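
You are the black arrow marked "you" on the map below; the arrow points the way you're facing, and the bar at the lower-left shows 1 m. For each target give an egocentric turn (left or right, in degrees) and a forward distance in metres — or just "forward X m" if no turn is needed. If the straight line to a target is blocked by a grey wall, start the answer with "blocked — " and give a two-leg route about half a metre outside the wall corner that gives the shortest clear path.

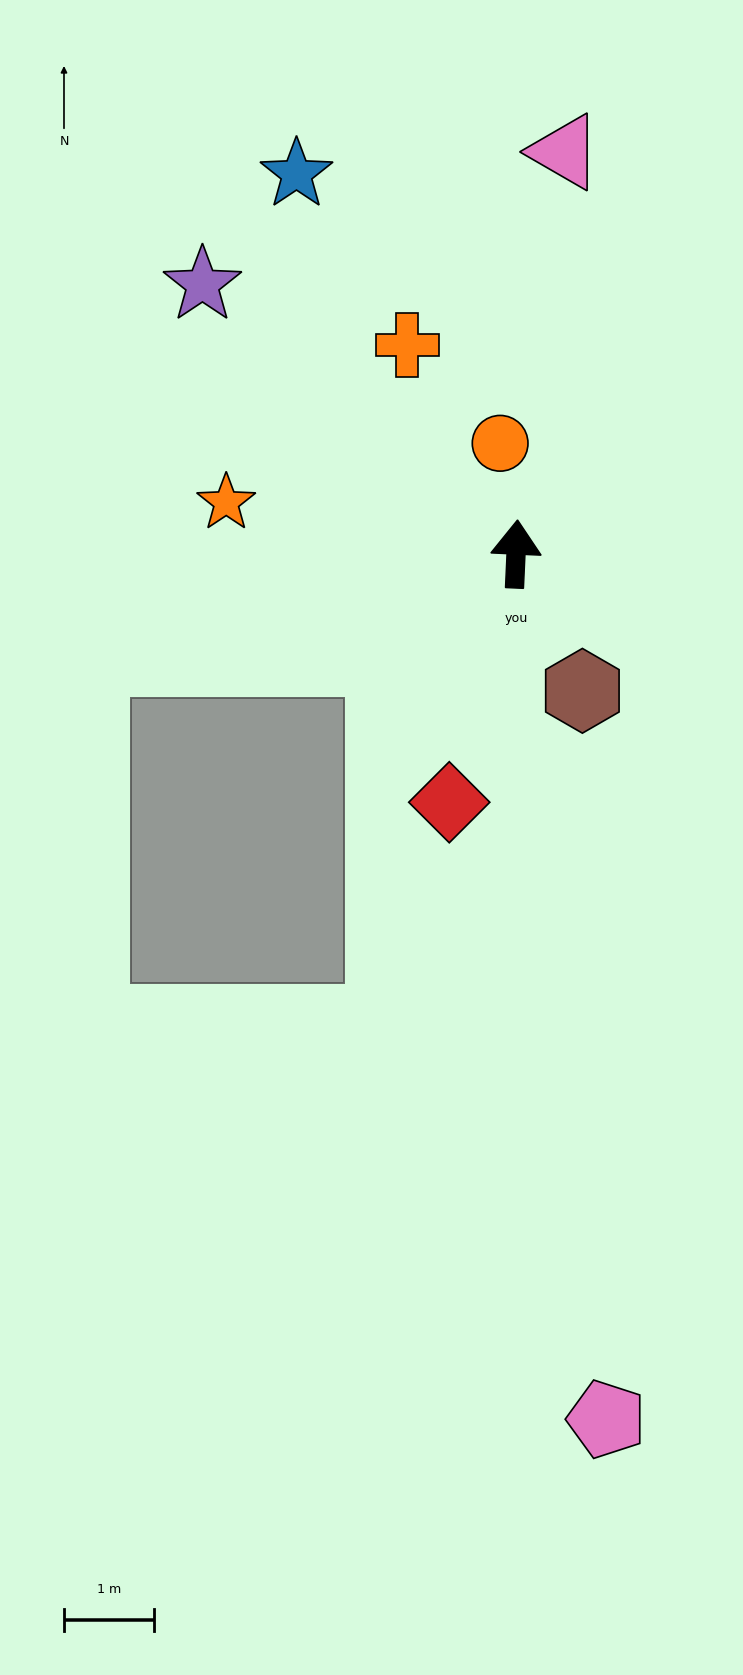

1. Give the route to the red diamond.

turn left 168°, forward 2.9 m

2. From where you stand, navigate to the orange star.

turn left 83°, forward 3.3 m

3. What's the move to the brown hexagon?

turn right 152°, forward 1.7 m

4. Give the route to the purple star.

turn left 52°, forward 4.6 m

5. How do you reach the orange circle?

turn left 11°, forward 1.2 m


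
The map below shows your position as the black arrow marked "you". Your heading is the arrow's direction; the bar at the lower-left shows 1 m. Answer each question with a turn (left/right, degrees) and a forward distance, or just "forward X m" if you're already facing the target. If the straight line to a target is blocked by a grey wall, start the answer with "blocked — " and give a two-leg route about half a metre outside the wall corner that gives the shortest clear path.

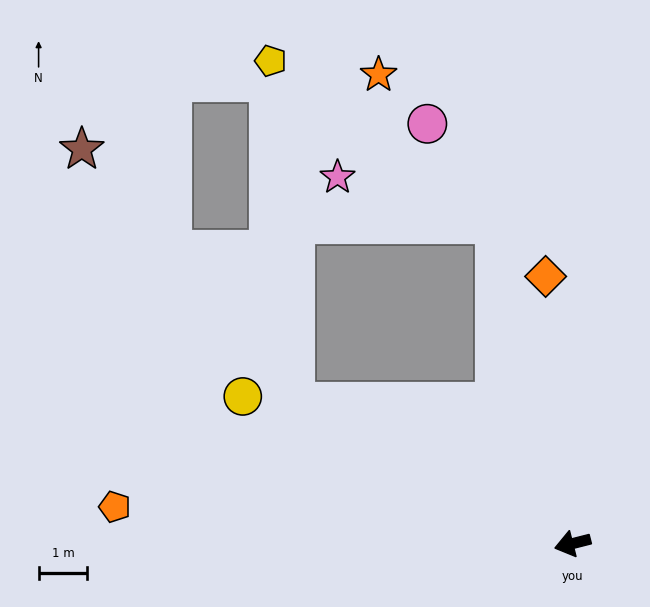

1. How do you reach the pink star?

blocked — turn right 91°, forward 6.8 m, then turn left 60°, forward 3.4 m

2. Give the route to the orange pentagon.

turn right 19°, forward 9.4 m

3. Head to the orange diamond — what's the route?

turn right 98°, forward 5.5 m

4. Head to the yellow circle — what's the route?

turn right 38°, forward 7.4 m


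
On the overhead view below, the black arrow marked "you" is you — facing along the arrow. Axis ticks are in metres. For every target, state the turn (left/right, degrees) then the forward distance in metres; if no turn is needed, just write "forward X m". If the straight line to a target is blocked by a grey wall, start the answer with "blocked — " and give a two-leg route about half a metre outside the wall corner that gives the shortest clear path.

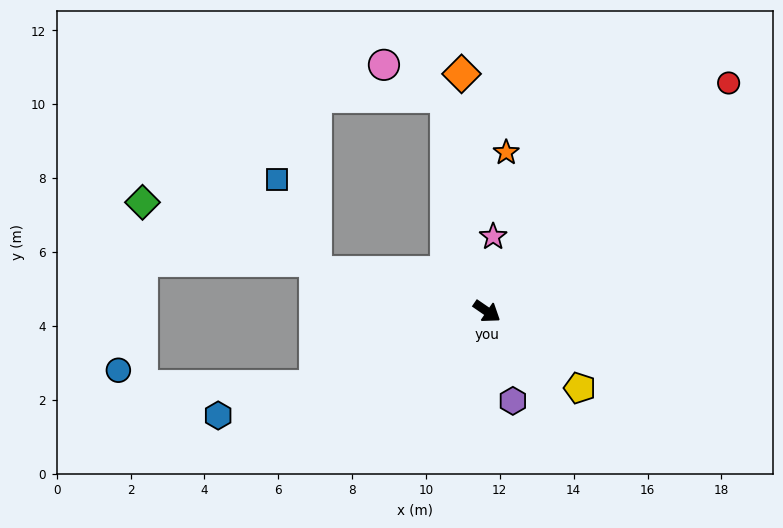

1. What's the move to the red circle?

turn left 78°, forward 9.0 m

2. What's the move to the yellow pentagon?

turn right 5°, forward 3.3 m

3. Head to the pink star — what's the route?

turn left 120°, forward 2.0 m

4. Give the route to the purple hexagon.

turn right 39°, forward 2.5 m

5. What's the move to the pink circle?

blocked — turn left 135°, forward 5.9 m, then turn left 52°, forward 1.9 m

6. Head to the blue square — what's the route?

blocked — turn right 159°, forward 4.7 m, then turn right 53°, forward 2.7 m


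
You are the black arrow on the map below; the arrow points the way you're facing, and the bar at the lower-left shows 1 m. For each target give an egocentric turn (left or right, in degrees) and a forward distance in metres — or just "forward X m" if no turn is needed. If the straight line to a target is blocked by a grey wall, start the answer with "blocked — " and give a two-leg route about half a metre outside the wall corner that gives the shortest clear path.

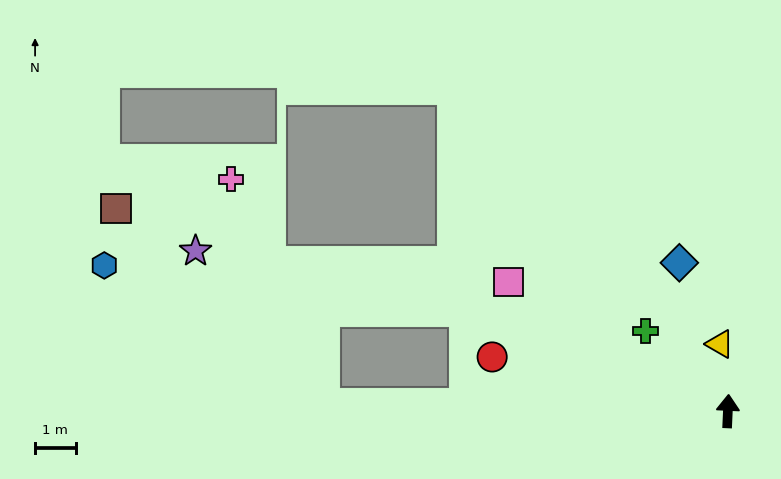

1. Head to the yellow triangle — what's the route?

turn left 9°, forward 1.7 m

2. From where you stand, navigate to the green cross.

turn left 48°, forward 2.8 m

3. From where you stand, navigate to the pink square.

turn left 62°, forward 6.3 m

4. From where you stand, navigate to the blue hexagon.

blocked — turn left 71°, forward 6.9 m, then turn left 15°, forward 9.0 m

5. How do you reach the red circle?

turn left 80°, forward 5.9 m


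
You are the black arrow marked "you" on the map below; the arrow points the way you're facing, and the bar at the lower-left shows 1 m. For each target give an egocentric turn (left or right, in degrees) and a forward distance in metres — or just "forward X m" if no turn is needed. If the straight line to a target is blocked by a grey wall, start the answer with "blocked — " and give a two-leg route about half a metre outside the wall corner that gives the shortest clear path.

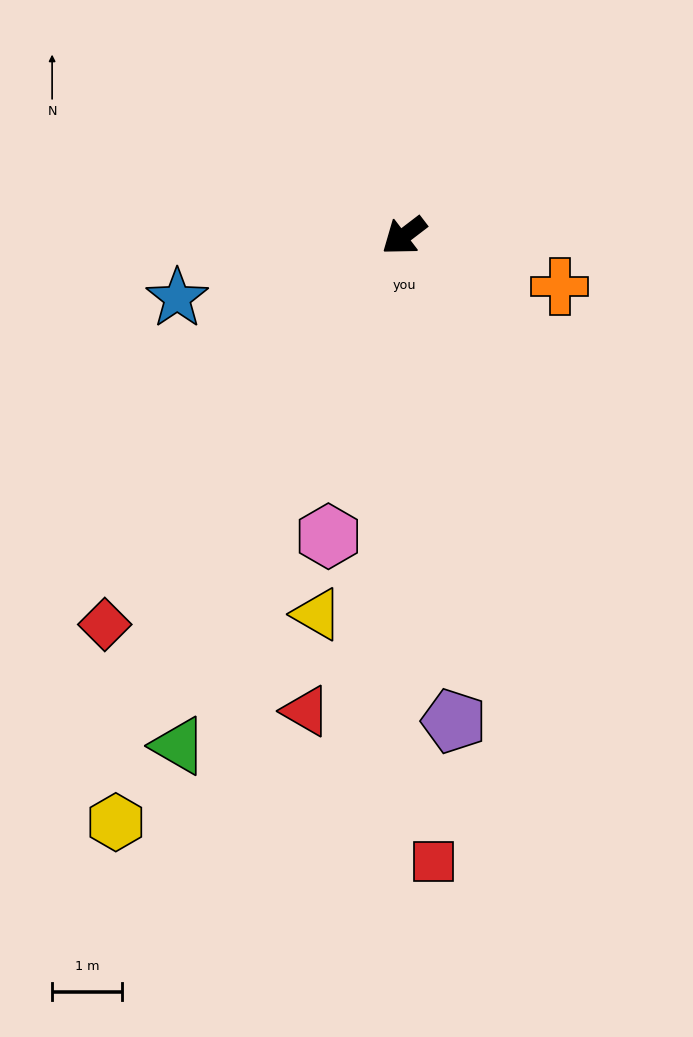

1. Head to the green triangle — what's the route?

turn left 29°, forward 8.0 m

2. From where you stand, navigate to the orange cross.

turn left 125°, forward 2.3 m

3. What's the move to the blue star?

turn right 22°, forward 3.4 m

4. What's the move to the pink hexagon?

turn left 38°, forward 4.4 m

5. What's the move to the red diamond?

turn left 15°, forward 7.0 m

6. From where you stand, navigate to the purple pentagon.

turn left 58°, forward 7.0 m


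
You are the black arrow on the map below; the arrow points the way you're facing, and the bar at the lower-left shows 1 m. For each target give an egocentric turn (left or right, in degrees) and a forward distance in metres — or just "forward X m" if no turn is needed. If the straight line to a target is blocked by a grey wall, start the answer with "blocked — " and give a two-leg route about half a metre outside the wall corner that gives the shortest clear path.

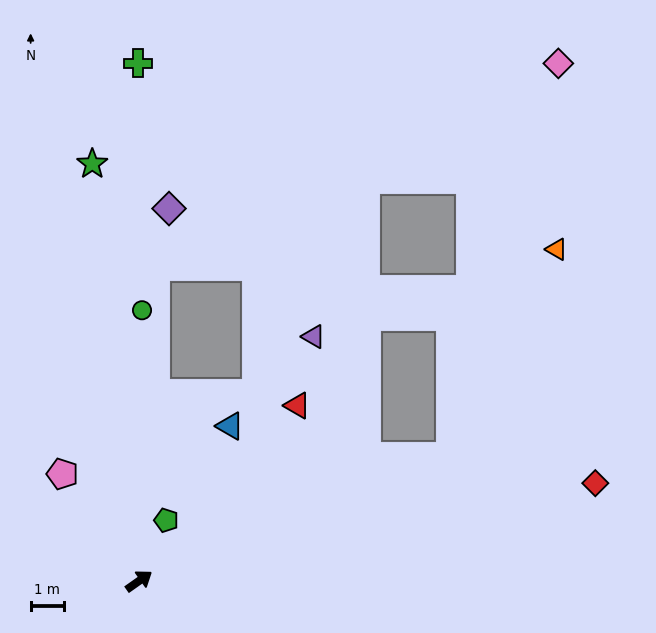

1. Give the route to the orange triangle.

blocked — turn right 13°, forward 10.2 m, then turn left 40°, forward 7.0 m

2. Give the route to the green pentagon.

turn left 31°, forward 2.0 m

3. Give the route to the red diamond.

turn right 23°, forward 14.1 m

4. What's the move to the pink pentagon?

turn left 90°, forward 4.0 m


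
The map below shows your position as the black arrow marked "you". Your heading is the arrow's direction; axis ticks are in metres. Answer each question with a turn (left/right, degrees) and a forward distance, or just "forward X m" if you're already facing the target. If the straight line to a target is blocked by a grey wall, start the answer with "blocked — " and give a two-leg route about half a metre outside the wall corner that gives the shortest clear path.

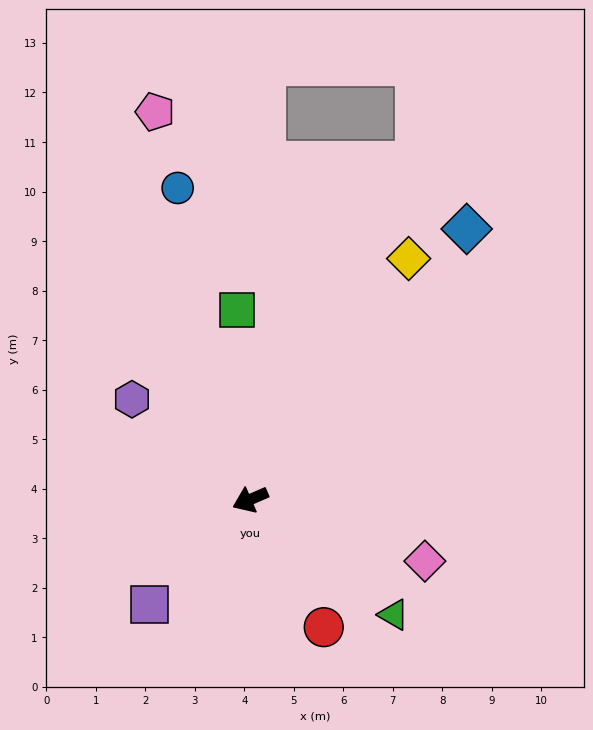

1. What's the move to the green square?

turn right 110°, forward 3.8 m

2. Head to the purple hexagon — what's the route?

turn right 64°, forward 3.1 m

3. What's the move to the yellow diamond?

turn right 147°, forward 5.8 m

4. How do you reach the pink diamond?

turn left 137°, forward 3.7 m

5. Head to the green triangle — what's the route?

turn left 118°, forward 3.7 m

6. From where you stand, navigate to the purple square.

turn left 23°, forward 2.9 m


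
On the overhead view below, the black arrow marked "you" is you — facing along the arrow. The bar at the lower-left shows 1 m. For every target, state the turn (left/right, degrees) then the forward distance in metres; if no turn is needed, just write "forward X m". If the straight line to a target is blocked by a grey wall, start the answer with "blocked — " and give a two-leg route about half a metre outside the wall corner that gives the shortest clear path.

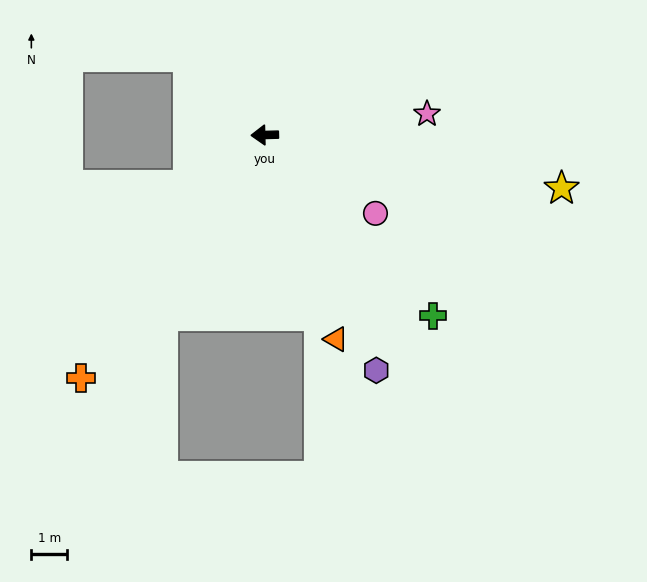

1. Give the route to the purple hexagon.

turn left 114°, forward 7.2 m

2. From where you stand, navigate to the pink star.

turn right 174°, forward 4.5 m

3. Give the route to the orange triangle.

turn left 108°, forward 6.0 m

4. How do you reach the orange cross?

turn left 51°, forward 8.4 m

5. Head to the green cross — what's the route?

turn left 131°, forward 6.8 m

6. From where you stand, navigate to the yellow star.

turn left 168°, forward 8.3 m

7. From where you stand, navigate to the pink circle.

turn left 143°, forward 3.8 m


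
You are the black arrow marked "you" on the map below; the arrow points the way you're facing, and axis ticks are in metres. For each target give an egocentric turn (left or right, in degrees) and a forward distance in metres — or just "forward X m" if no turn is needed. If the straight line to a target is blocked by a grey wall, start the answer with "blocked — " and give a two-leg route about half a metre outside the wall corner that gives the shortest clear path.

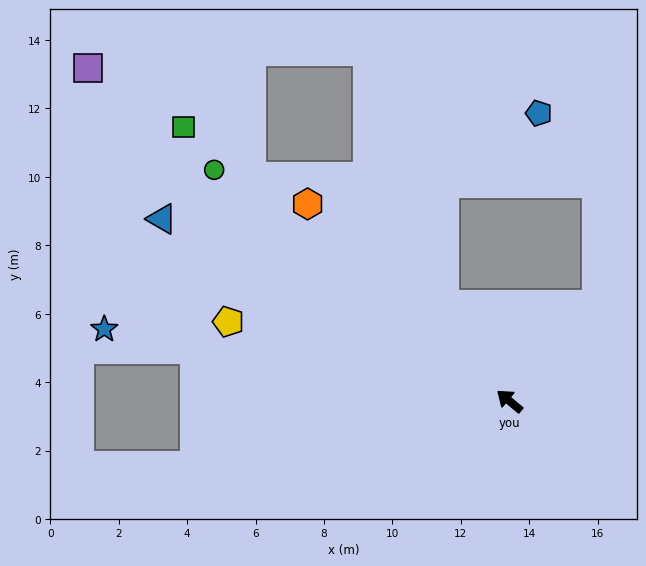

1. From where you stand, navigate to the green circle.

forward 11.0 m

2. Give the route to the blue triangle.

turn left 12°, forward 11.5 m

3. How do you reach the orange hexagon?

turn right 5°, forward 8.2 m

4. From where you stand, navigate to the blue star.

turn left 30°, forward 12.0 m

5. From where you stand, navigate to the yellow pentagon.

turn left 24°, forward 8.5 m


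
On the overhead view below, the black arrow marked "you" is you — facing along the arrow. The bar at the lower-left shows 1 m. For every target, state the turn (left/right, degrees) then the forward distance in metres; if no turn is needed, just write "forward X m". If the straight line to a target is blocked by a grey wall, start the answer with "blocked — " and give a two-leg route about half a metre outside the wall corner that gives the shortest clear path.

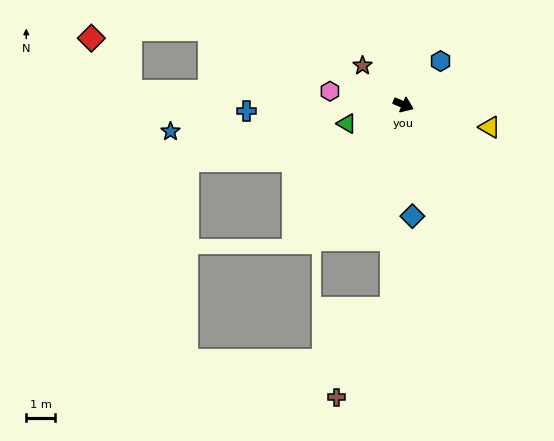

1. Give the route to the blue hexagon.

turn left 72°, forward 2.0 m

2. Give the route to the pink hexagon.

turn right 168°, forward 2.6 m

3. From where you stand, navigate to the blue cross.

turn right 155°, forward 5.5 m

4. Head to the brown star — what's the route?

turn left 159°, forward 2.0 m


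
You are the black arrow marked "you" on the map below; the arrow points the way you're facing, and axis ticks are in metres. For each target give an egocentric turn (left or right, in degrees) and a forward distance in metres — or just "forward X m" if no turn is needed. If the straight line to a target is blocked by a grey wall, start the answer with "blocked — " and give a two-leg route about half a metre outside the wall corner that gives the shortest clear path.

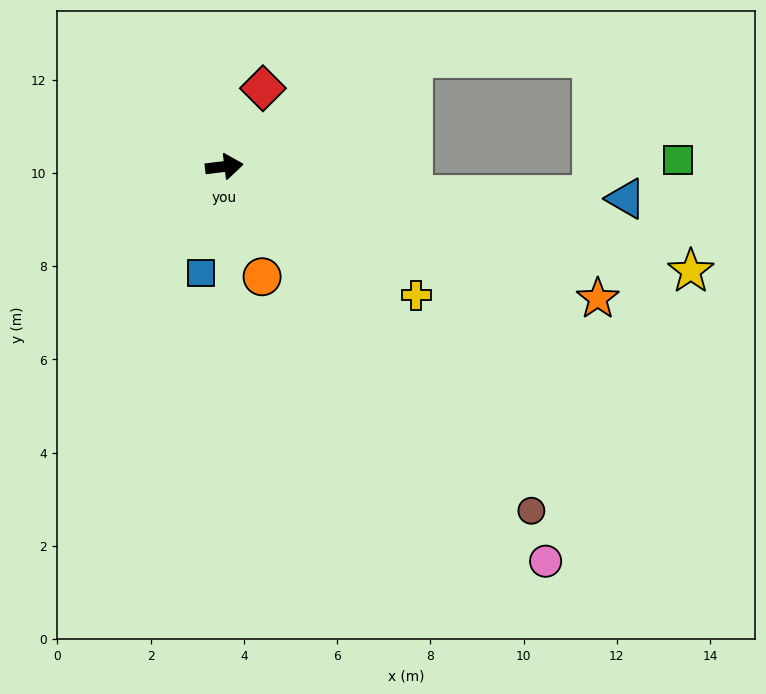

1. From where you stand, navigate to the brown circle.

turn right 55°, forward 9.9 m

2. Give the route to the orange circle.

turn right 78°, forward 2.5 m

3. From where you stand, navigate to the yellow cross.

turn right 41°, forward 5.0 m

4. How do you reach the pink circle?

turn right 58°, forward 10.9 m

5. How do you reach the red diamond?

turn left 57°, forward 1.9 m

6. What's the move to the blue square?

turn right 109°, forward 2.3 m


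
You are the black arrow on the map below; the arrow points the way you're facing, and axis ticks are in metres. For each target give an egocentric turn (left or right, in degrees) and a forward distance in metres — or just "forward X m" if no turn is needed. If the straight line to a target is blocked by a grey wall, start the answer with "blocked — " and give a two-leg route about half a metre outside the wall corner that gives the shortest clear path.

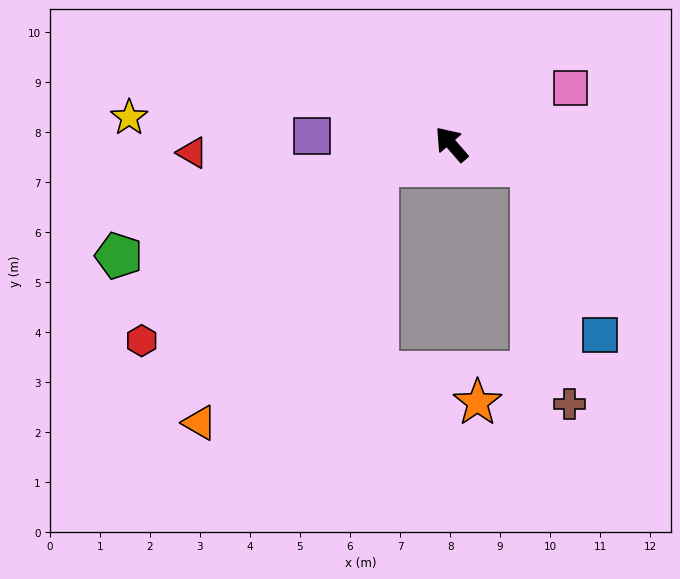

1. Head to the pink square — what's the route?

turn right 106°, forward 2.6 m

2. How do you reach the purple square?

turn left 46°, forward 2.8 m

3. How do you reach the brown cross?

blocked — turn right 146°, forward 1.7 m, then turn right 66°, forward 4.8 m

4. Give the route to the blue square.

blocked — turn right 146°, forward 1.7 m, then turn right 53°, forward 3.6 m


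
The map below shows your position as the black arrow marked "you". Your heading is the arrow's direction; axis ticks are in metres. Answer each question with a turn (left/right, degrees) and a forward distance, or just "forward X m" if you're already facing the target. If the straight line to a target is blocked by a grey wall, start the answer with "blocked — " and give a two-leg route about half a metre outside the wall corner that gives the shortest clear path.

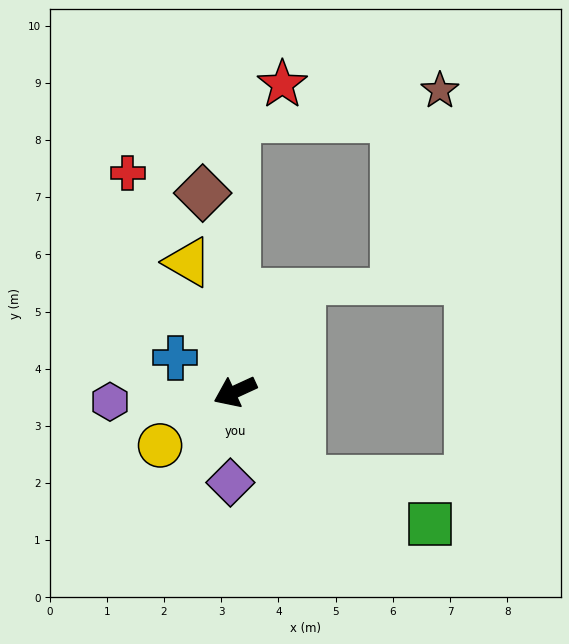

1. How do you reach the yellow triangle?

turn right 95°, forward 2.4 m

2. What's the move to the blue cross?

turn right 54°, forward 1.2 m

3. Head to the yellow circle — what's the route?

turn left 11°, forward 1.6 m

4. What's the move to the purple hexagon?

turn right 20°, forward 2.2 m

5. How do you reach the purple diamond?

turn left 62°, forward 1.6 m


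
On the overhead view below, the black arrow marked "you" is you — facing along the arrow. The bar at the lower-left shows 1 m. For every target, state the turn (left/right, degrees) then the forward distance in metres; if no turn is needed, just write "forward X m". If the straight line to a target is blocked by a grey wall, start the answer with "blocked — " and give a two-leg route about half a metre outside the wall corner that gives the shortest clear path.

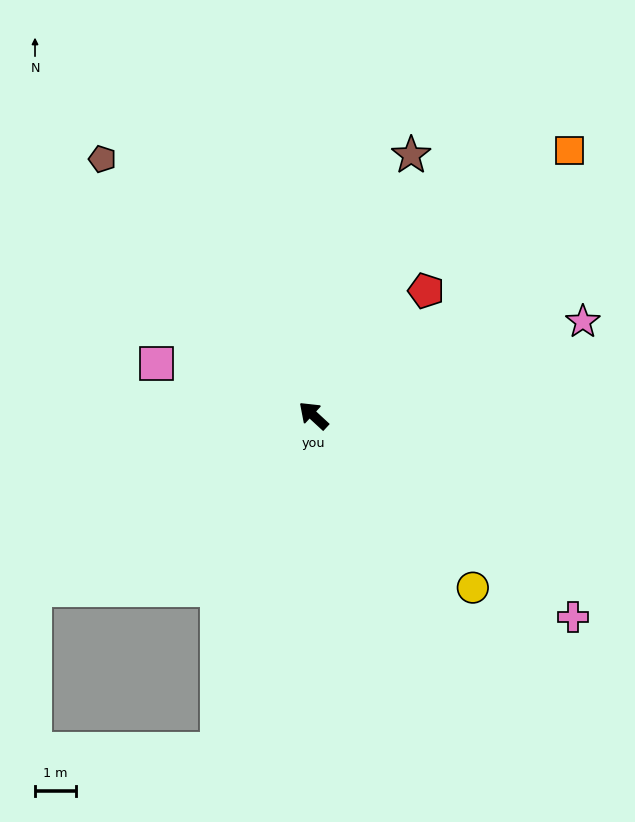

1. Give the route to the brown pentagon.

turn right 8°, forward 8.0 m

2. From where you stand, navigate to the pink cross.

turn right 175°, forward 7.9 m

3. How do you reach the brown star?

turn right 68°, forward 6.7 m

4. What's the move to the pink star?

turn right 118°, forward 6.9 m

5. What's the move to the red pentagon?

turn right 89°, forward 4.1 m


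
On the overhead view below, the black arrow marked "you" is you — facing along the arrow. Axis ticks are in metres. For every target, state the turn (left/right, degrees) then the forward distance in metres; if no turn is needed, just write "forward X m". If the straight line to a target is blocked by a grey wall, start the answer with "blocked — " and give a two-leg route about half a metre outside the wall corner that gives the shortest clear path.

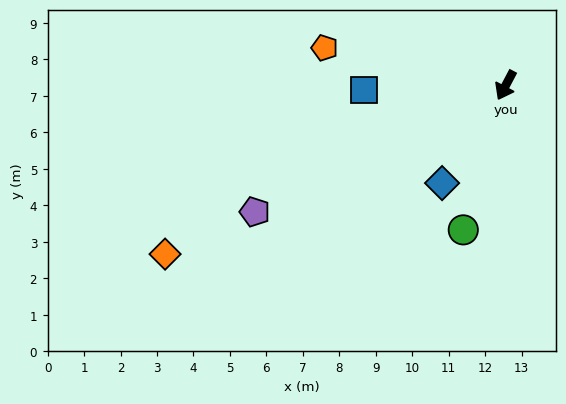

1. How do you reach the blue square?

turn right 60°, forward 3.9 m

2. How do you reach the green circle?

turn left 11°, forward 4.1 m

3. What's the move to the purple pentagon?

turn right 35°, forward 7.7 m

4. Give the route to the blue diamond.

turn right 5°, forward 3.2 m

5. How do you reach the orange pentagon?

turn right 74°, forward 5.1 m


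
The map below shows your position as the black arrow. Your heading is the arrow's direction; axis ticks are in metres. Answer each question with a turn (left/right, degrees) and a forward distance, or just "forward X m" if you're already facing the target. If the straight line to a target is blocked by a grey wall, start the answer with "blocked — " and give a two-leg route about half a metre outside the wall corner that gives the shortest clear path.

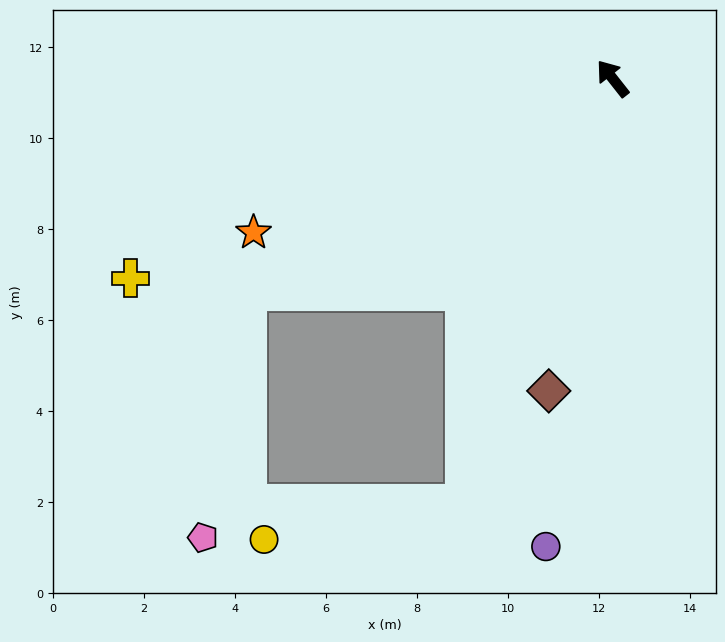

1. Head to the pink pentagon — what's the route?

blocked — turn left 82°, forward 9.3 m, then turn left 49°, forward 5.5 m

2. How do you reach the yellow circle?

blocked — turn left 123°, forward 9.9 m, then turn right 61°, forward 4.5 m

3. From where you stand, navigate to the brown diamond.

turn left 130°, forward 7.0 m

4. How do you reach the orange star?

turn left 75°, forward 8.6 m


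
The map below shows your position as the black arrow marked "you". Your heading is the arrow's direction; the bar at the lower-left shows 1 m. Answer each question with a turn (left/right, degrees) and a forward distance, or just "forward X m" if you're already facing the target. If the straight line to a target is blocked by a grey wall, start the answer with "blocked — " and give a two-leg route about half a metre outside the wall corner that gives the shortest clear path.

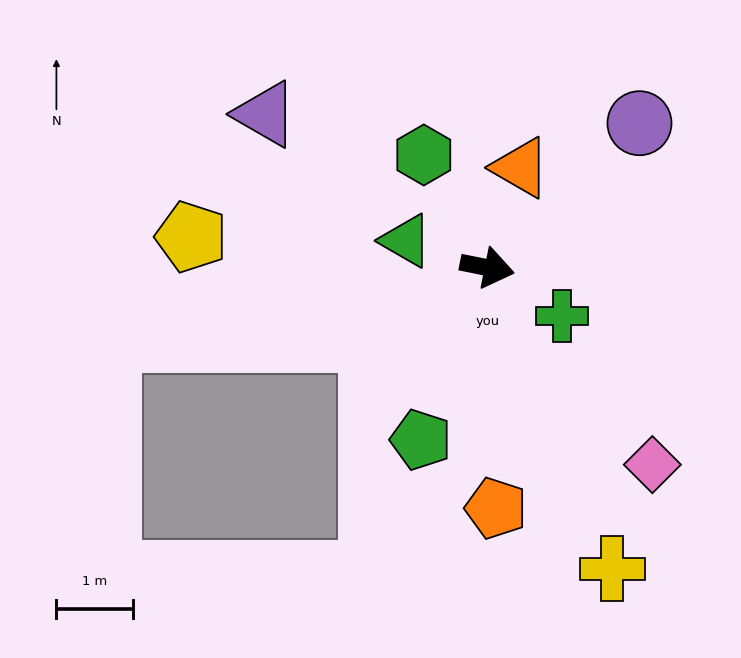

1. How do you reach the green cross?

turn right 22°, forward 1.2 m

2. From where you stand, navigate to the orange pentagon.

turn right 77°, forward 3.1 m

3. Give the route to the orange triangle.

turn left 83°, forward 1.4 m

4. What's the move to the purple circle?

turn left 55°, forward 2.7 m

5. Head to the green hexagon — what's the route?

turn left 131°, forward 1.7 m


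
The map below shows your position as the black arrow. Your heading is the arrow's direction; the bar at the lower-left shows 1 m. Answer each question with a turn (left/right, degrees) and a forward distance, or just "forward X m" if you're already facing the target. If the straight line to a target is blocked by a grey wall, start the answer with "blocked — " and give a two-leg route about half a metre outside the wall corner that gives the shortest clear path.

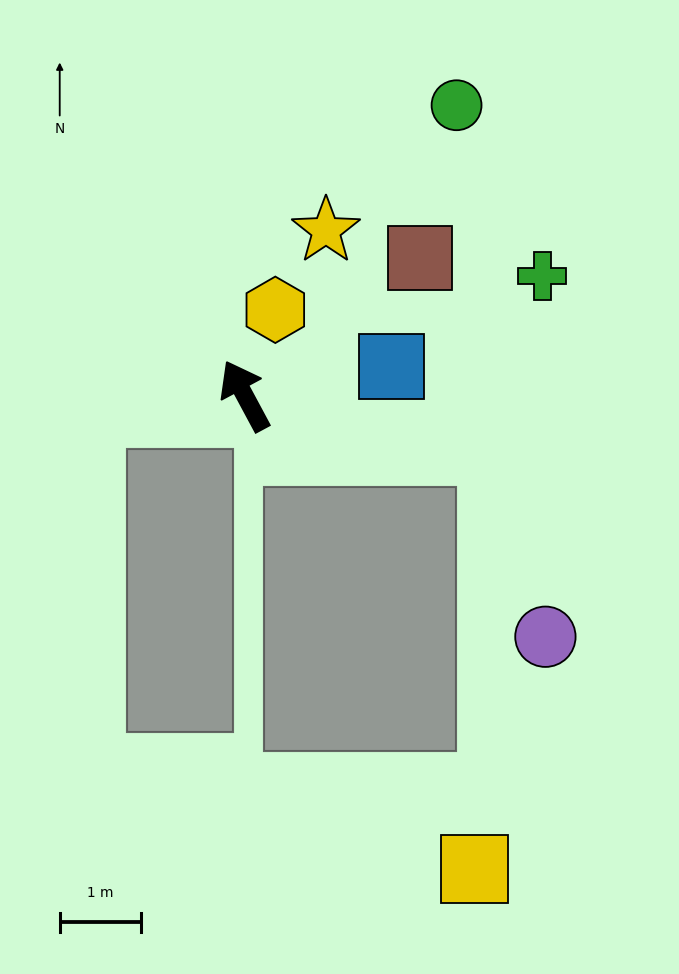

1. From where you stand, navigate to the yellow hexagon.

turn right 48°, forward 1.1 m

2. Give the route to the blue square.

turn right 107°, forward 1.8 m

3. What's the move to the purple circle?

blocked — turn right 131°, forward 3.1 m, then turn right 61°, forward 2.4 m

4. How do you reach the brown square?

turn right 80°, forward 2.7 m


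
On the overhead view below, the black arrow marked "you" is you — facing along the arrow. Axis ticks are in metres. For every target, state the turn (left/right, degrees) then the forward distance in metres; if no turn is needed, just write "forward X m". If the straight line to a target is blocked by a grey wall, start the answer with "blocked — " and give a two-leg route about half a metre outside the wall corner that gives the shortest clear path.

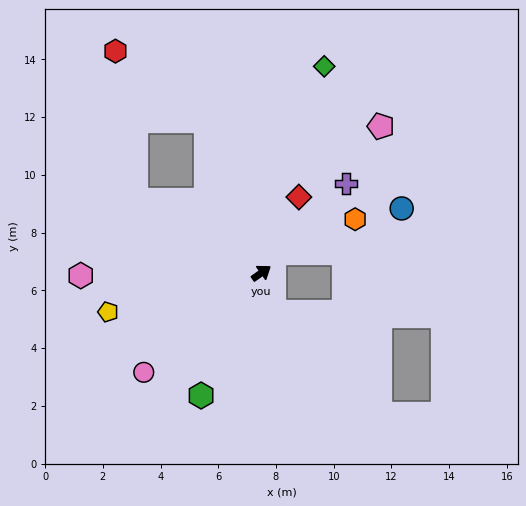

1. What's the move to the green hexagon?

turn right 151°, forward 4.7 m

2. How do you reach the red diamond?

turn left 28°, forward 2.9 m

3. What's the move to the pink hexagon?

turn left 146°, forward 6.3 m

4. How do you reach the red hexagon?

blocked — turn left 75°, forward 5.6 m, then turn left 32°, forward 4.0 m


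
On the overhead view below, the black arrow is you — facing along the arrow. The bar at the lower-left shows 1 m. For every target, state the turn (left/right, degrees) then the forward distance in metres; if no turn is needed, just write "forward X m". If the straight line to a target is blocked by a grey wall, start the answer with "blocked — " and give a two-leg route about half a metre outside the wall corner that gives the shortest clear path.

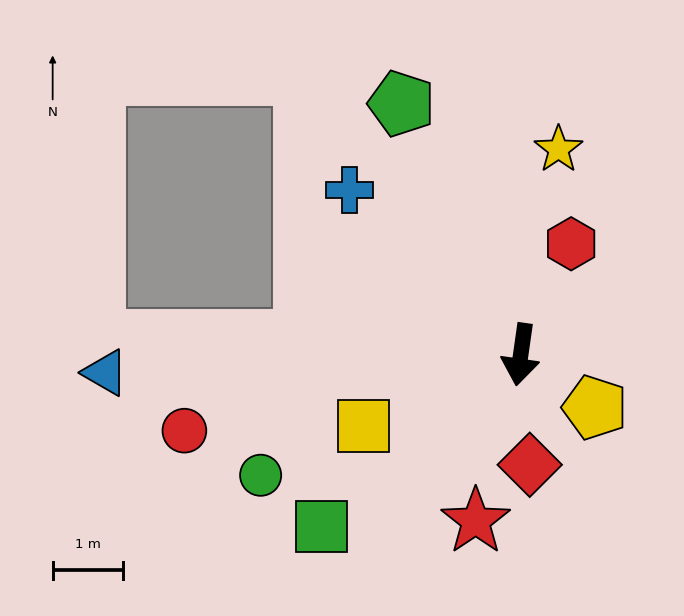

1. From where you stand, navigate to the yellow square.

turn right 57°, forward 2.5 m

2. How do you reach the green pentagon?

turn right 147°, forward 4.0 m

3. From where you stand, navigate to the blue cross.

turn right 126°, forward 3.4 m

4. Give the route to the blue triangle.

turn right 79°, forward 5.9 m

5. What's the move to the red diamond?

turn left 13°, forward 1.6 m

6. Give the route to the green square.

turn right 41°, forward 3.8 m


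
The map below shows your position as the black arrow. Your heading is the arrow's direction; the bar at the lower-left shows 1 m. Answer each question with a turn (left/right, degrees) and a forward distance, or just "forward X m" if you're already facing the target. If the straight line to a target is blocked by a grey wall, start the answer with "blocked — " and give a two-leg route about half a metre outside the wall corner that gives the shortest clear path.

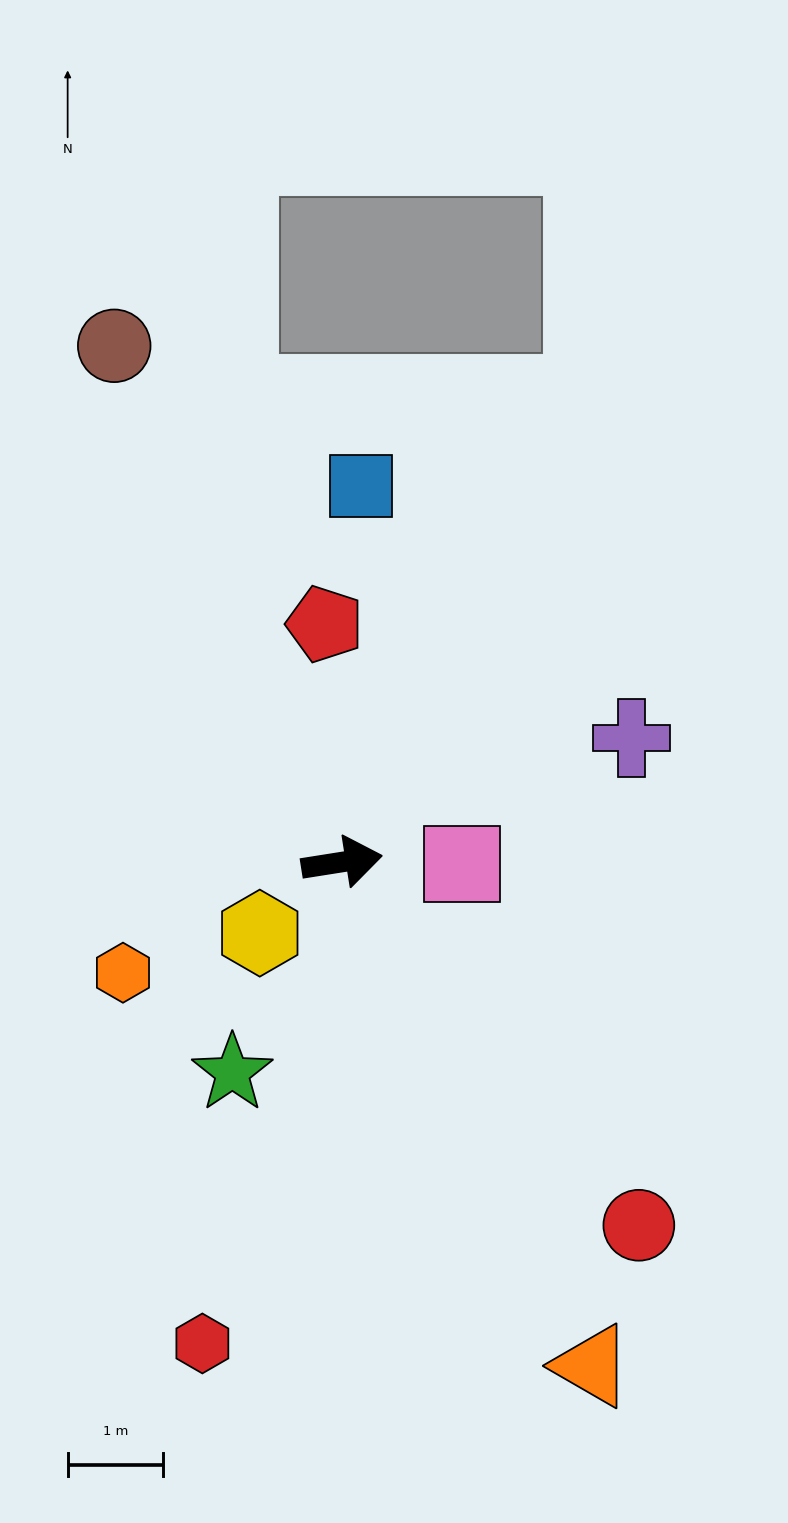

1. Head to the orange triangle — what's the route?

turn right 73°, forward 5.9 m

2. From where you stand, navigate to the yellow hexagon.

turn right 148°, forward 1.1 m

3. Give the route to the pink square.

turn right 10°, forward 1.3 m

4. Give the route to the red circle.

turn right 60°, forward 4.9 m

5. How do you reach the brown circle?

turn left 105°, forward 5.9 m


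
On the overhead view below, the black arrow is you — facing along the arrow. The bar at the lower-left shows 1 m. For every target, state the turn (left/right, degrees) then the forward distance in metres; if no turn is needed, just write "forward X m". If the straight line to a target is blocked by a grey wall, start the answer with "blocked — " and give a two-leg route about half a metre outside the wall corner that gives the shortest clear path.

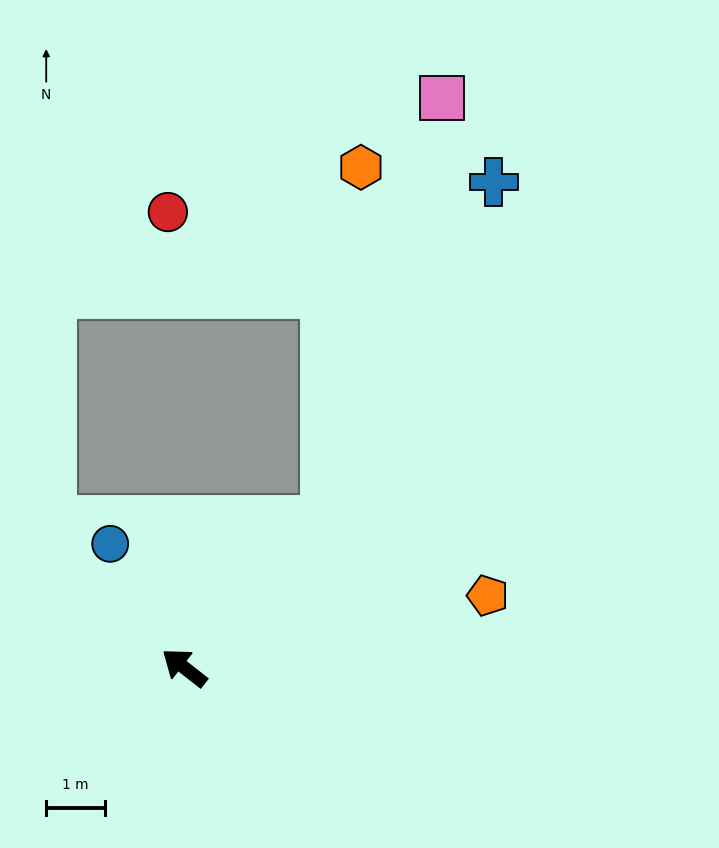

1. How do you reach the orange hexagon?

blocked — turn right 96°, forward 3.5 m, then turn left 38°, forward 6.0 m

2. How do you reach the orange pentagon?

turn right 129°, forward 5.3 m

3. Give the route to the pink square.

blocked — turn right 96°, forward 3.5 m, then turn left 29°, forward 7.5 m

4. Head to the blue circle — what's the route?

turn right 21°, forward 2.5 m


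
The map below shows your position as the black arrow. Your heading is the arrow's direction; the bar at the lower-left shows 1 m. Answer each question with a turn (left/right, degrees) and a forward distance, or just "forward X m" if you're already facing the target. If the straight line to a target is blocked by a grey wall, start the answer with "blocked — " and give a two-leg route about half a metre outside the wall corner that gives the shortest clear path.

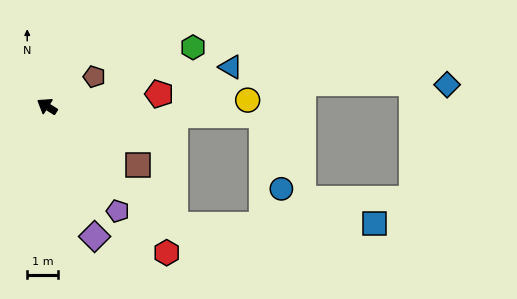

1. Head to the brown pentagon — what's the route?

turn right 115°, forward 1.8 m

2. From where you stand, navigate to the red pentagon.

turn right 141°, forward 3.7 m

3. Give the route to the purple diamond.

turn left 142°, forward 4.6 m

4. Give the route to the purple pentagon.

turn left 156°, forward 4.2 m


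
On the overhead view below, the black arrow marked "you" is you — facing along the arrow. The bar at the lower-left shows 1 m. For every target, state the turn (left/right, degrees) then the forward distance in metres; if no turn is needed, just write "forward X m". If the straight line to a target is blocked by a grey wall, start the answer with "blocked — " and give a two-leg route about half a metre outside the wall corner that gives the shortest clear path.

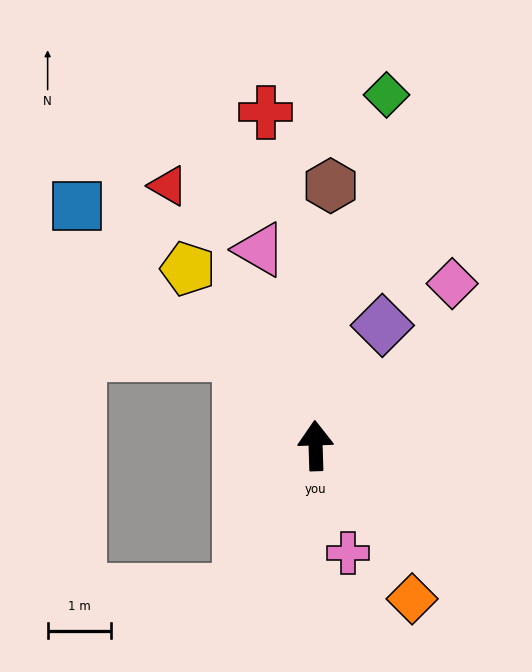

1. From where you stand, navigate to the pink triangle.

turn left 14°, forward 3.2 m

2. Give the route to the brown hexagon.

turn right 5°, forward 4.1 m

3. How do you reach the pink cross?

turn right 165°, forward 1.8 m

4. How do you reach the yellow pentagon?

turn left 34°, forward 3.4 m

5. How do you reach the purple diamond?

turn right 31°, forward 2.2 m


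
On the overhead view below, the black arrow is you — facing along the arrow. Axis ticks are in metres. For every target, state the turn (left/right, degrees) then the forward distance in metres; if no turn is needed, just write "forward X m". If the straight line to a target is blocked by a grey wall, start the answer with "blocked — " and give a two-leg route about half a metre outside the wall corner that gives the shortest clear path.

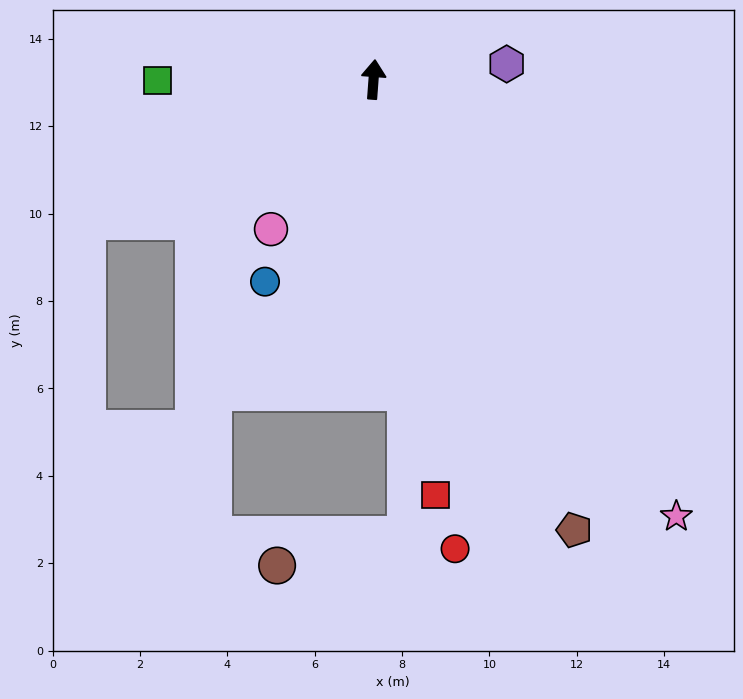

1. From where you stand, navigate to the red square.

turn right 167°, forward 9.6 m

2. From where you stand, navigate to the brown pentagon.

turn right 152°, forward 11.3 m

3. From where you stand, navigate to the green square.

turn left 94°, forward 4.9 m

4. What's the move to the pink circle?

turn left 150°, forward 4.2 m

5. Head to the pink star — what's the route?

turn right 141°, forward 12.2 m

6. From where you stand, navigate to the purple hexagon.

turn right 79°, forward 3.1 m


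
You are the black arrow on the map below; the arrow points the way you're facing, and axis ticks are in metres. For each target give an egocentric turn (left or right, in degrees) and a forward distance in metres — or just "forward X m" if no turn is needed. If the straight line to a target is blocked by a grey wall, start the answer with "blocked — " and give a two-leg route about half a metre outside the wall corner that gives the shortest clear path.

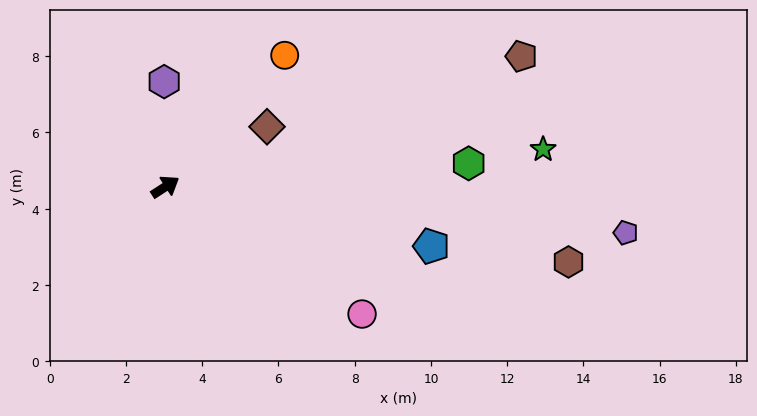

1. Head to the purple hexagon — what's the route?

turn left 58°, forward 2.8 m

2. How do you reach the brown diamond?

turn right 2°, forward 3.1 m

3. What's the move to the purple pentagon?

turn right 39°, forward 12.1 m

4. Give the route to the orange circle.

turn left 15°, forward 4.7 m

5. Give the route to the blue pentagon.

turn right 45°, forward 7.2 m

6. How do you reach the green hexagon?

turn right 28°, forward 8.0 m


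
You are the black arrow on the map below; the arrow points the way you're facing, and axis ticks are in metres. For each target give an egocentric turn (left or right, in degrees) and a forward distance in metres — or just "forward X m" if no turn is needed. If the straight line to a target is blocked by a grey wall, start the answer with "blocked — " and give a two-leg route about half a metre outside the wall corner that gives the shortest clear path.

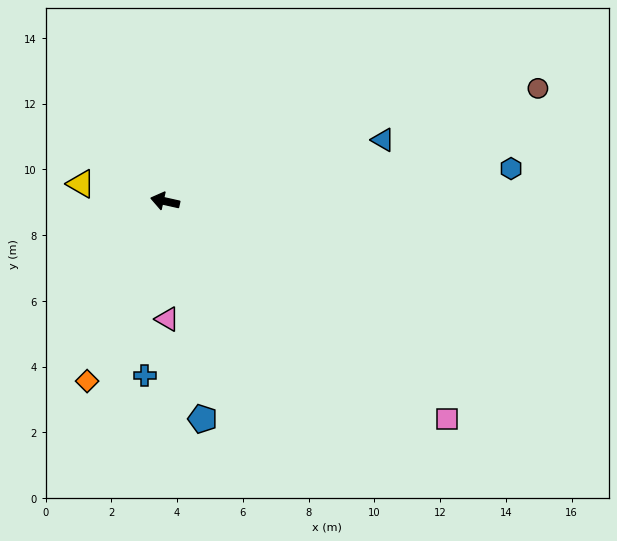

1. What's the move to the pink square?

turn left 155°, forward 10.8 m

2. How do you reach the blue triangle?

turn right 152°, forward 6.9 m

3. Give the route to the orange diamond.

turn left 79°, forward 6.0 m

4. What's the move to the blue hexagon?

turn right 162°, forward 10.6 m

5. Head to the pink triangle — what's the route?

turn left 104°, forward 3.6 m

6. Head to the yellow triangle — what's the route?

forward 2.6 m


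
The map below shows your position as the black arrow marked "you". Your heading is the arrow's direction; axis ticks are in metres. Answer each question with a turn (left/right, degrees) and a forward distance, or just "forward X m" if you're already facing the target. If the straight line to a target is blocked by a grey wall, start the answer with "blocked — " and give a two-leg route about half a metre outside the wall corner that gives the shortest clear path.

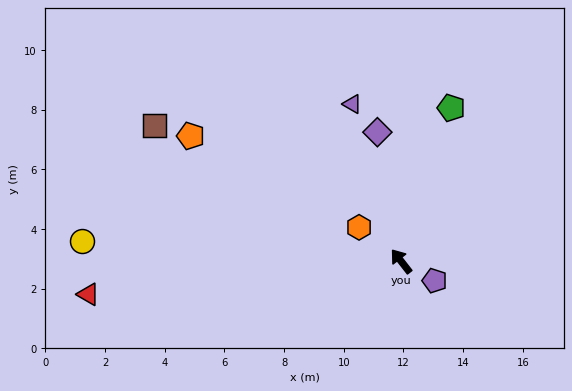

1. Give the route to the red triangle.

turn left 58°, forward 10.5 m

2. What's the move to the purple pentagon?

turn right 158°, forward 1.3 m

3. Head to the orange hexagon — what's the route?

turn left 13°, forward 1.8 m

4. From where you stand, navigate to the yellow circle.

turn left 49°, forward 10.7 m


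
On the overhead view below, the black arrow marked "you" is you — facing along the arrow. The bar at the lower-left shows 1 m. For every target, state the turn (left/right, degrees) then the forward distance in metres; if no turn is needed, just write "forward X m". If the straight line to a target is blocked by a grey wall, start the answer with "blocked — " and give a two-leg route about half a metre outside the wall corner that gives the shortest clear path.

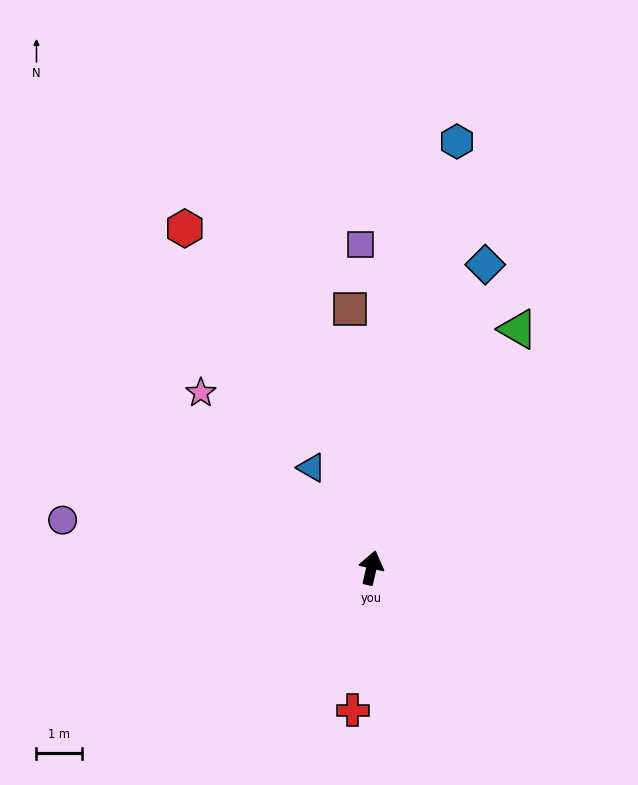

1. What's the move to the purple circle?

turn left 94°, forward 6.9 m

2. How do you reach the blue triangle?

turn left 44°, forward 2.6 m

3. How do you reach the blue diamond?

turn right 8°, forward 7.1 m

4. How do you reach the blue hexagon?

forward 9.6 m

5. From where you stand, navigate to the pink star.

turn left 57°, forward 5.4 m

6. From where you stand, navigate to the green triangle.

turn right 19°, forward 6.2 m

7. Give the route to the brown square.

turn left 18°, forward 5.7 m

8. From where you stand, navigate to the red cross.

turn right 175°, forward 3.2 m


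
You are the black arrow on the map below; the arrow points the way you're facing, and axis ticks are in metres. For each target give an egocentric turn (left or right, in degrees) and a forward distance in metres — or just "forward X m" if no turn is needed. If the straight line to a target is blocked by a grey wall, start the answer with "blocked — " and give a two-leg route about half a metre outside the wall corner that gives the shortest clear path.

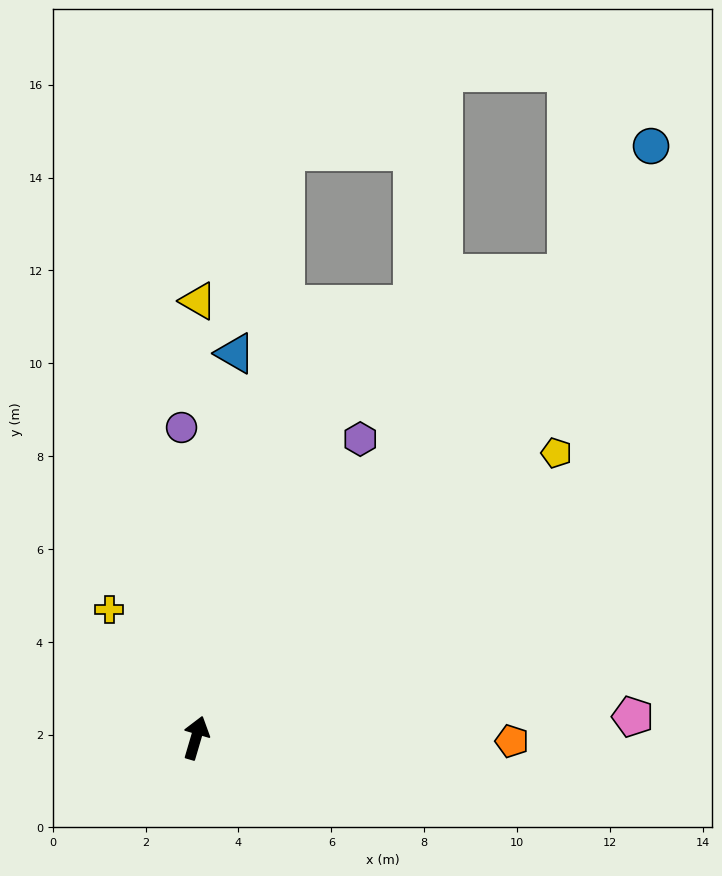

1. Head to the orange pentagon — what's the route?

turn right 74°, forward 6.8 m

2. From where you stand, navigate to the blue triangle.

turn left 11°, forward 8.3 m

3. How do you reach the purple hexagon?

turn right 12°, forward 7.3 m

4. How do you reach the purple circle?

turn left 19°, forward 6.7 m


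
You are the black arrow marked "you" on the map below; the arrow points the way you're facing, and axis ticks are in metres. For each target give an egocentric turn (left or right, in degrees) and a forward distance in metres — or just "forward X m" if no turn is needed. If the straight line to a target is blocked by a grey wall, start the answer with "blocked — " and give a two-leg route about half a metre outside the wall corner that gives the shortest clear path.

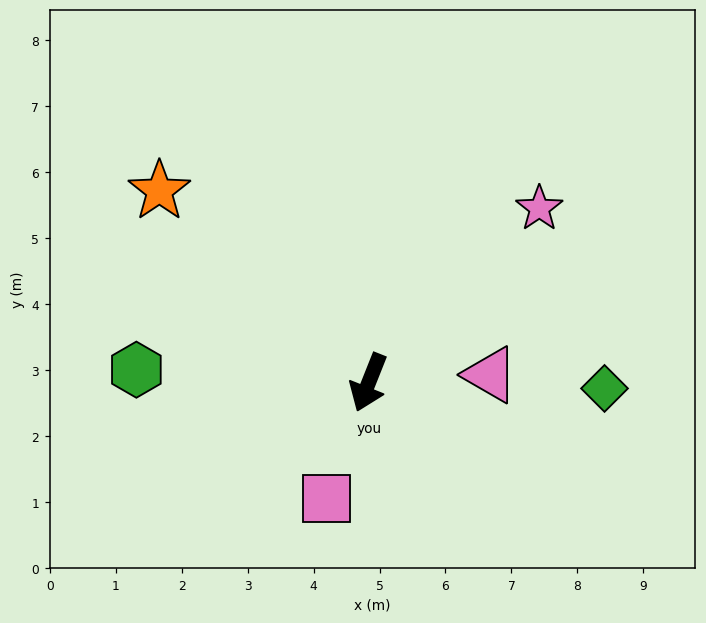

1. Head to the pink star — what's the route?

turn left 157°, forward 3.7 m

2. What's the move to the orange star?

turn right 111°, forward 4.3 m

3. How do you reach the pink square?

forward 1.9 m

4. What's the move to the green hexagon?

turn right 71°, forward 3.5 m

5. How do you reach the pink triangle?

turn left 115°, forward 1.8 m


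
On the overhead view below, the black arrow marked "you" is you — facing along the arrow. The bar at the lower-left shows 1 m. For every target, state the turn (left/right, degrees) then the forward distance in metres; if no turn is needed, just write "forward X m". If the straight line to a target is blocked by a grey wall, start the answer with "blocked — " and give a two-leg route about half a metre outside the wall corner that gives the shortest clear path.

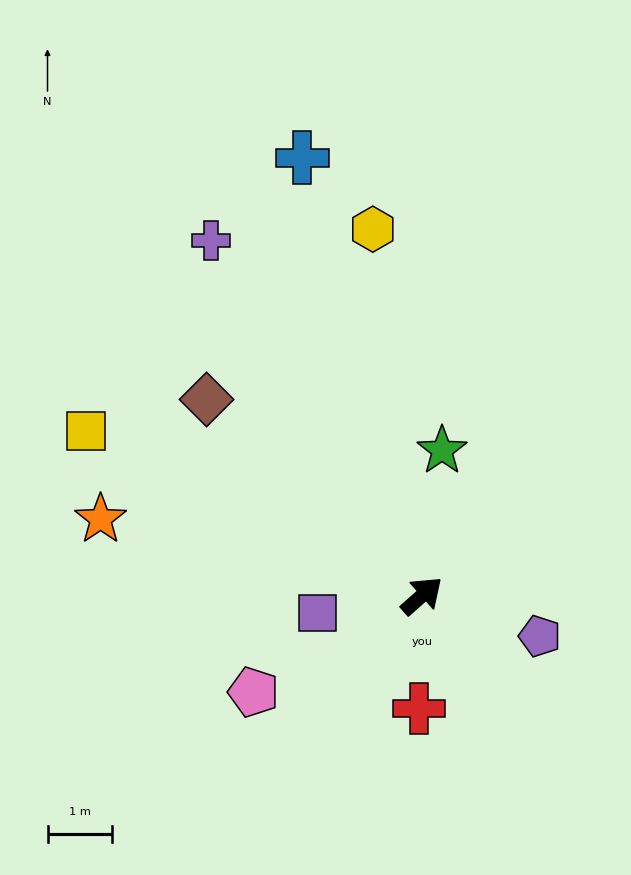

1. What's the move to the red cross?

turn right 133°, forward 1.8 m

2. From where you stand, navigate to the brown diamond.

turn left 96°, forward 4.5 m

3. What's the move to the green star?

turn left 41°, forward 2.3 m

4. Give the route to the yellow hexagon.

turn left 56°, forward 5.8 m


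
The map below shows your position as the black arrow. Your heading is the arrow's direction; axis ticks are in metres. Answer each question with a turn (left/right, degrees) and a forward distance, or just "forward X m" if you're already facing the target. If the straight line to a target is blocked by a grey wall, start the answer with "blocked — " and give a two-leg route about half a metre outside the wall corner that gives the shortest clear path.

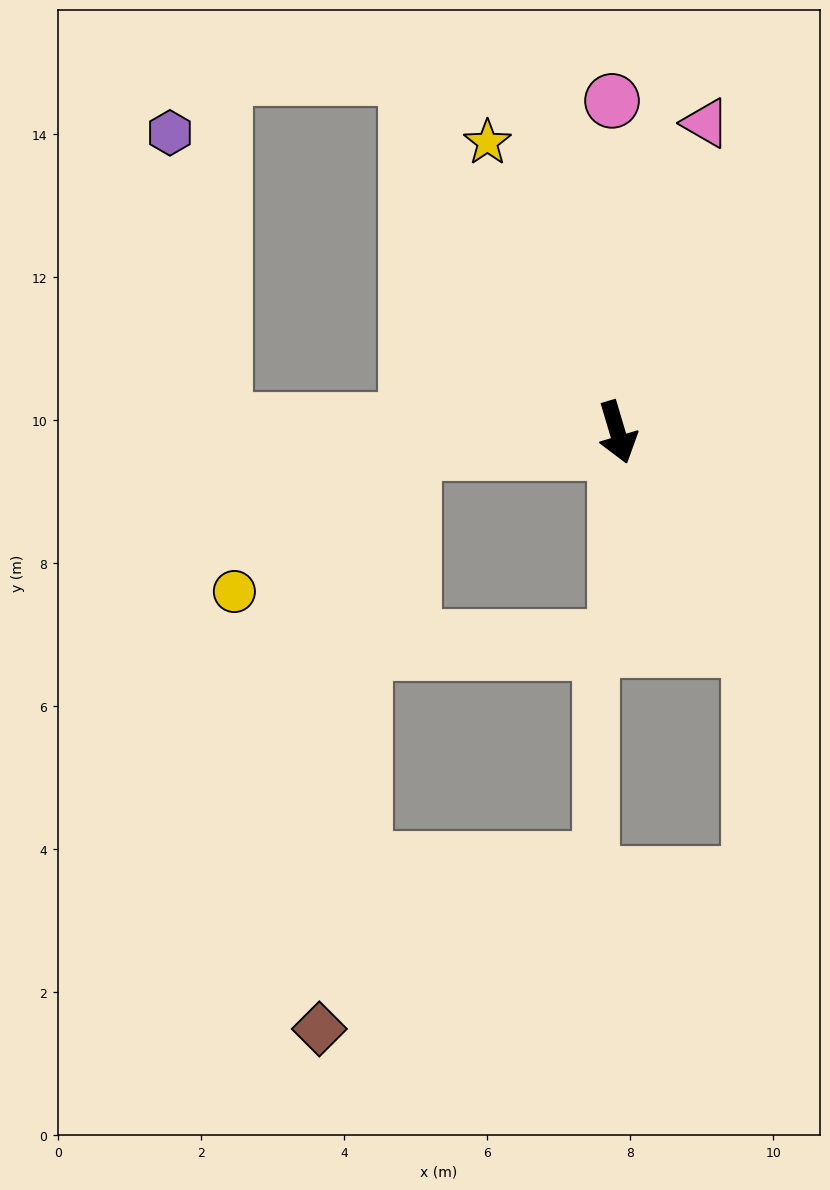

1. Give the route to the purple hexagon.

blocked — turn right 108°, forward 5.5 m, then turn right 78°, forward 4.1 m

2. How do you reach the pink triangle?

turn left 148°, forward 4.5 m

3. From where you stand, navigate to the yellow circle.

blocked — turn right 102°, forward 2.9 m, then turn left 34°, forward 3.2 m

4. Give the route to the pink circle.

turn left 164°, forward 4.6 m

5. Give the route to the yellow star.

turn right 172°, forward 4.4 m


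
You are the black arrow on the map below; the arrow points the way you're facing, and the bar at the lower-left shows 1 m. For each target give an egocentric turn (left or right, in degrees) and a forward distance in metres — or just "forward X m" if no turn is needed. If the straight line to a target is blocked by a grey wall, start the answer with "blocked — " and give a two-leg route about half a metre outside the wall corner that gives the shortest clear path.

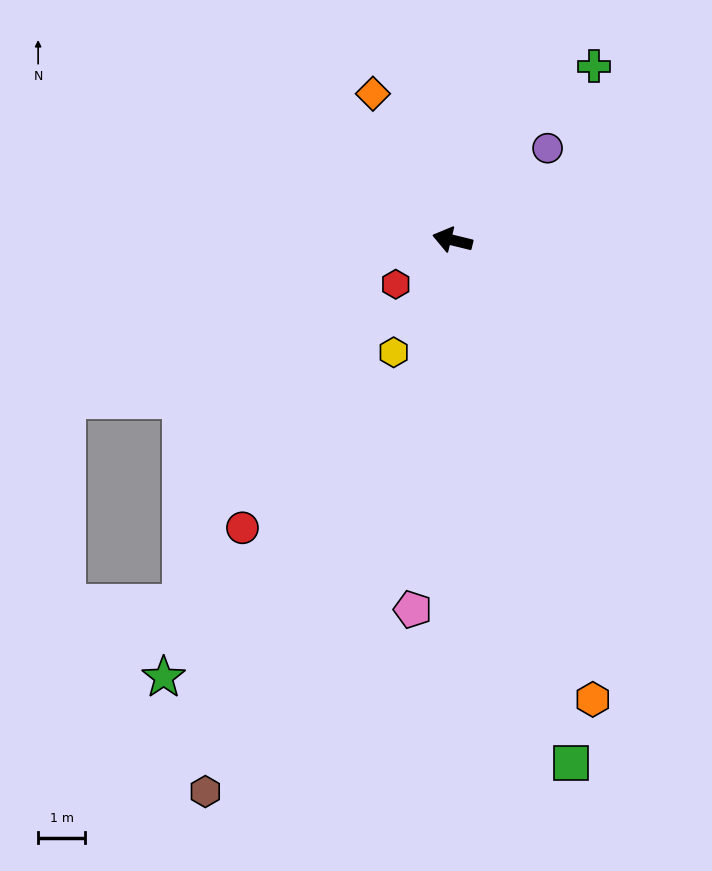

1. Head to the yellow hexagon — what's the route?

turn left 76°, forward 2.7 m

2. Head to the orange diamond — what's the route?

turn right 48°, forward 3.6 m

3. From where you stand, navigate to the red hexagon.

turn left 52°, forward 1.5 m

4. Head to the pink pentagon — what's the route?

turn left 98°, forward 7.9 m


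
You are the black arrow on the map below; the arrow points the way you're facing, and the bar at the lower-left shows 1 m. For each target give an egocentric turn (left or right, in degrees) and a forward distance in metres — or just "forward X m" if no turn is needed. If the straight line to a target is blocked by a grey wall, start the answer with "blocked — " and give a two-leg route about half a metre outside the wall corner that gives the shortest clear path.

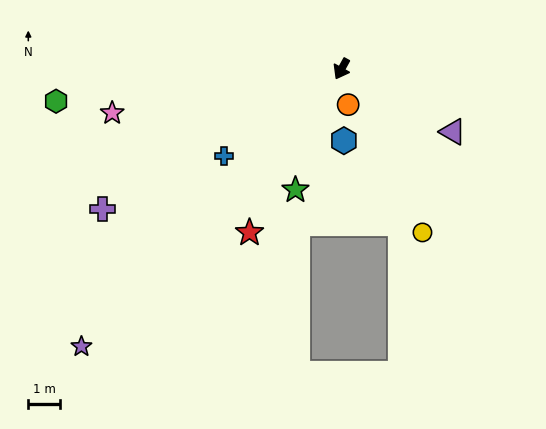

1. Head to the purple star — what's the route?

turn right 14°, forward 12.1 m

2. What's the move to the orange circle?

turn left 39°, forward 1.2 m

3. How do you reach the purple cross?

turn right 31°, forward 8.8 m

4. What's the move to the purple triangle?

turn left 89°, forward 4.1 m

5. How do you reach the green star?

turn left 8°, forward 4.1 m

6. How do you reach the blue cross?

turn right 25°, forward 4.7 m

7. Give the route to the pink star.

turn right 50°, forward 7.5 m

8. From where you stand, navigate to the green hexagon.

turn right 55°, forward 9.2 m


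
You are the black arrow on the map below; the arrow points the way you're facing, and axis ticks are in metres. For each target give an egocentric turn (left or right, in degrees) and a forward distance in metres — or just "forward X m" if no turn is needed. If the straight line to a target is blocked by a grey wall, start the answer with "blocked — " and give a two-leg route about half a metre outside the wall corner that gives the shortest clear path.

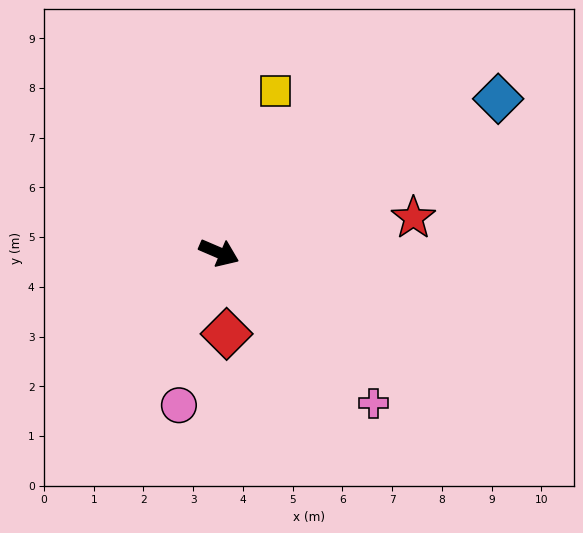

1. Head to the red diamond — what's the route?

turn right 61°, forward 1.6 m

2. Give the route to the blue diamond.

turn left 52°, forward 6.4 m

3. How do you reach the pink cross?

turn right 21°, forward 4.3 m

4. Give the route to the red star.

turn left 33°, forward 4.0 m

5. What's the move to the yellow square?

turn left 94°, forward 3.4 m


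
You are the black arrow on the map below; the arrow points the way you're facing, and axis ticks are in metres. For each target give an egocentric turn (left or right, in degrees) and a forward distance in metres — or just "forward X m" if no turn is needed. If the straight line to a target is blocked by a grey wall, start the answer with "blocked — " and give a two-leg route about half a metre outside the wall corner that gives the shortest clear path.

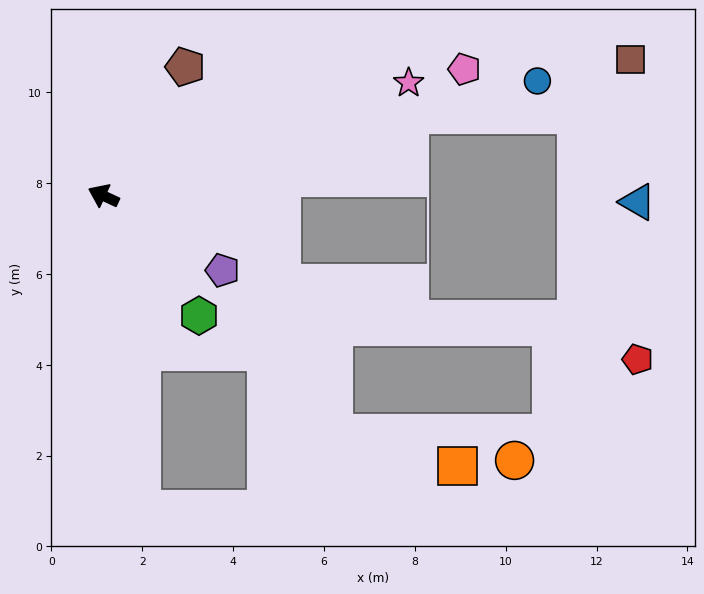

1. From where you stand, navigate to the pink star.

turn right 135°, forward 7.2 m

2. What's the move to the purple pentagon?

turn left 173°, forward 3.1 m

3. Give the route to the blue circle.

turn right 140°, forward 9.9 m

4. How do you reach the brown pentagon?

turn right 97°, forward 3.4 m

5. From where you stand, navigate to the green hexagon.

turn left 153°, forward 3.4 m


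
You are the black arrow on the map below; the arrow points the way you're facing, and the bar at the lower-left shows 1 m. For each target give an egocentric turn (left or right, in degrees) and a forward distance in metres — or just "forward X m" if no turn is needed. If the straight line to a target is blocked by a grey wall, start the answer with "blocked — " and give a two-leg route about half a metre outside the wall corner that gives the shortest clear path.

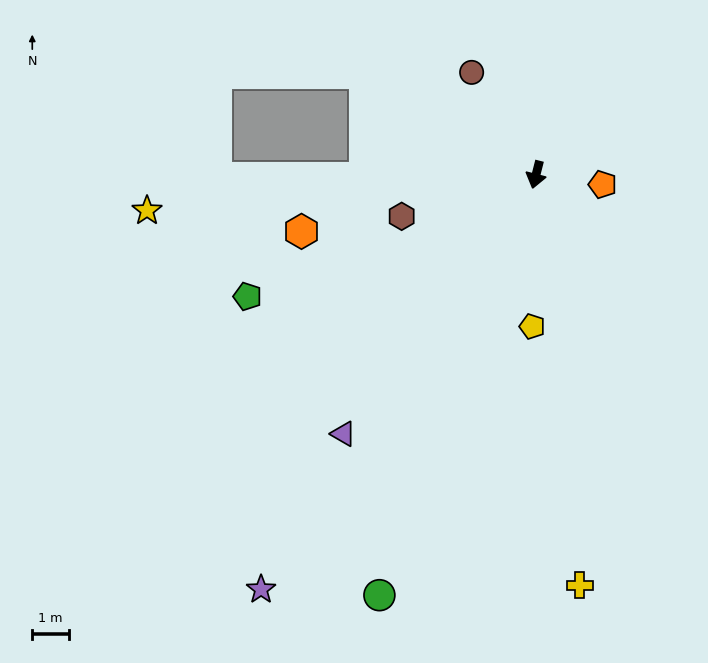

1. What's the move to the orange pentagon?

turn left 96°, forward 1.8 m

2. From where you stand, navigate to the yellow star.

turn right 70°, forward 10.6 m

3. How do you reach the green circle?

turn right 6°, forward 12.2 m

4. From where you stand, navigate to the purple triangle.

turn right 22°, forward 8.8 m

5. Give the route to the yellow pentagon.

turn left 13°, forward 4.1 m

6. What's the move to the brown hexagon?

turn right 59°, forward 3.8 m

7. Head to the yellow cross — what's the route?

turn left 20°, forward 11.2 m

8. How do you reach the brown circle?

turn right 134°, forward 3.3 m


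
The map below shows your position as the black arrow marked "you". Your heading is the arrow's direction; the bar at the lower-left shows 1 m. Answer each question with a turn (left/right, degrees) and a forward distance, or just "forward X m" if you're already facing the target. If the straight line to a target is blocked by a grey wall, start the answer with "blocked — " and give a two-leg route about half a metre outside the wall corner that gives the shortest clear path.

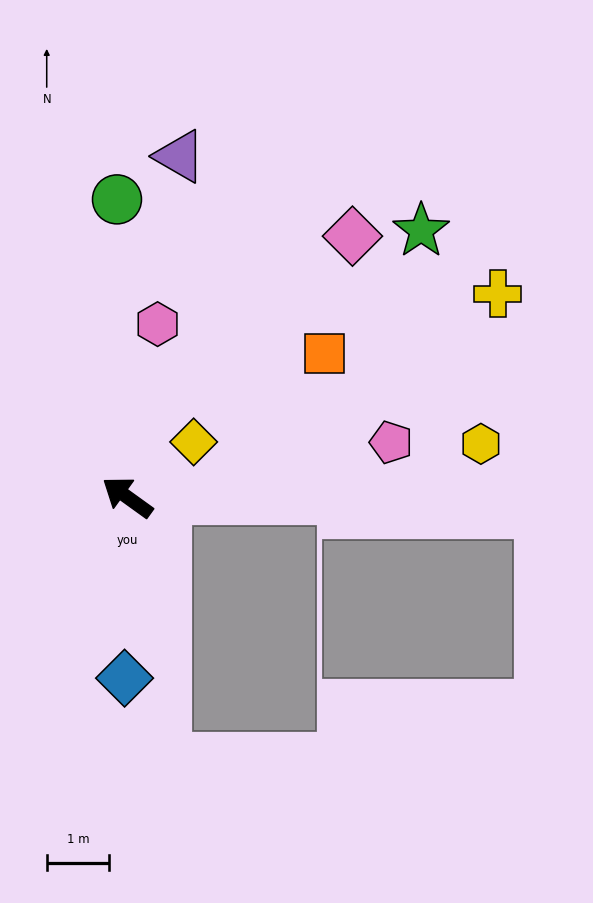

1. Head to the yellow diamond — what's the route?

turn right 104°, forward 1.4 m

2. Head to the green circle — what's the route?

turn right 52°, forward 4.8 m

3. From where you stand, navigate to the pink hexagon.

turn right 64°, forward 2.8 m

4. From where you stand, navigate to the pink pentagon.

turn right 132°, forward 4.3 m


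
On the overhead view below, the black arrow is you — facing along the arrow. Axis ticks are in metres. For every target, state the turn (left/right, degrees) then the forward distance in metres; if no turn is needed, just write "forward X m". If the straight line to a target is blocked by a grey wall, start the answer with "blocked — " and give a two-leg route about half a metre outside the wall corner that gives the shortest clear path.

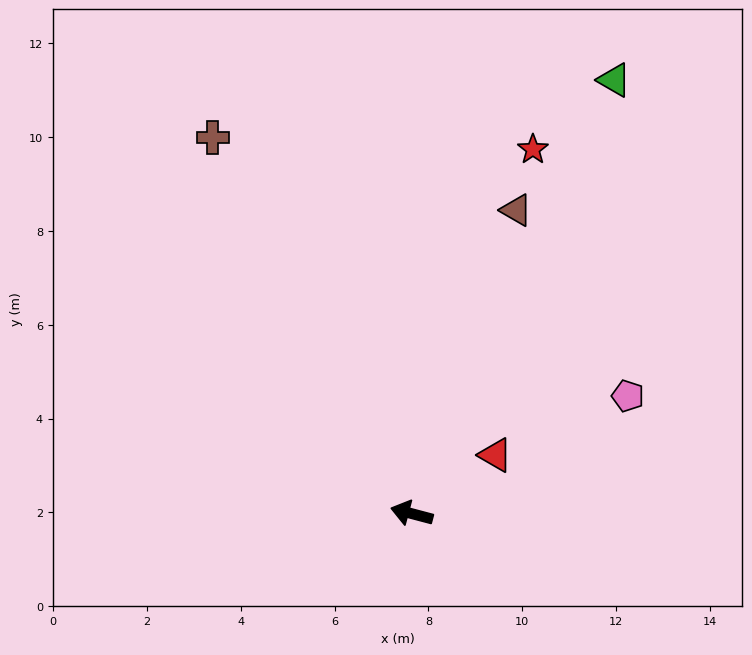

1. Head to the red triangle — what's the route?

turn right 130°, forward 2.2 m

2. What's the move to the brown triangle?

turn right 94°, forward 6.8 m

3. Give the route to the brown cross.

turn right 47°, forward 9.1 m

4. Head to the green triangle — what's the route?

turn right 100°, forward 10.2 m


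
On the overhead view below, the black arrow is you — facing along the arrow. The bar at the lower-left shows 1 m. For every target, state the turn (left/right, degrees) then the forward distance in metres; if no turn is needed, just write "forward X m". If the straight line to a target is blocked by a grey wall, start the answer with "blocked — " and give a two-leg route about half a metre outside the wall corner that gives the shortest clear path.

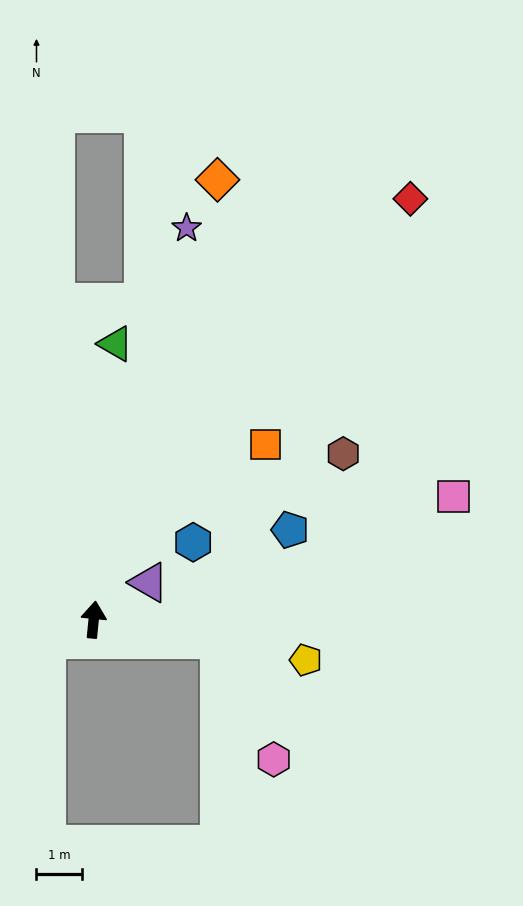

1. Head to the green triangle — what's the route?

forward 6.1 m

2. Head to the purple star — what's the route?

turn right 8°, forward 8.9 m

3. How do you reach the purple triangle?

turn right 50°, forward 1.5 m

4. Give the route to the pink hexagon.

blocked — turn right 93°, forward 2.8 m, then turn right 57°, forward 2.9 m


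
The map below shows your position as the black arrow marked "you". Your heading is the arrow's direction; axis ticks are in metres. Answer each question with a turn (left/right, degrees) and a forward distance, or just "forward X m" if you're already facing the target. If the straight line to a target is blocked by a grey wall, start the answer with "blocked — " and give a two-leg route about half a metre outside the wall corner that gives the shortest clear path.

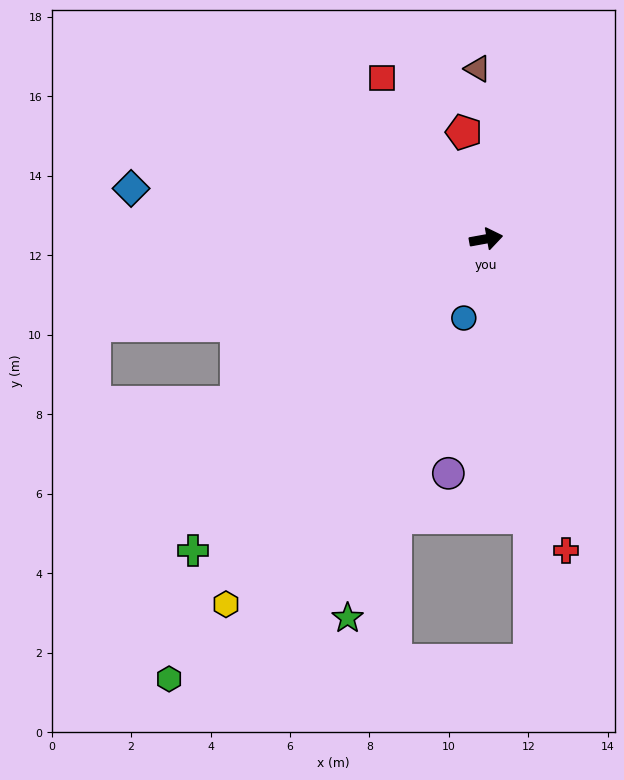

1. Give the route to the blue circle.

turn right 116°, forward 2.1 m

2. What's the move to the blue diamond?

turn left 162°, forward 9.0 m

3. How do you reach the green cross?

turn right 144°, forward 10.8 m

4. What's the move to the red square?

turn left 113°, forward 4.8 m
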